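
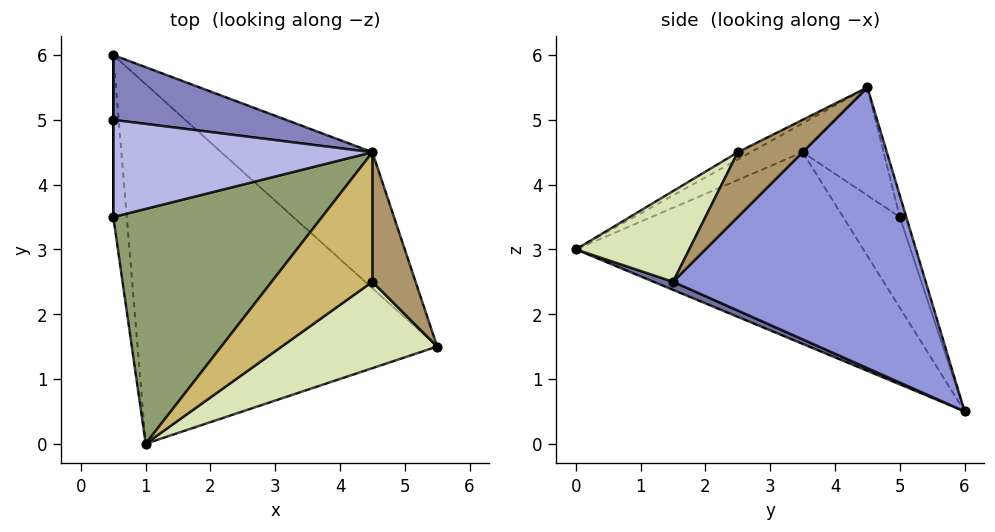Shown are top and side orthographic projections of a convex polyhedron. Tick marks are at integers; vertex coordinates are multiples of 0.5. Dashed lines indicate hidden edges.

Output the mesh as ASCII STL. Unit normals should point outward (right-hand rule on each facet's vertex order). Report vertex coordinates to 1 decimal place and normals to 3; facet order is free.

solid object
 facet normal 0.025 -0.383 -0.924
  outer loop
   vertex 0.5 6.0 0.5
   vertex 5.5 1.5 2.5
   vertex 1.0 0.0 3.0
  endloop
 endfacet
 facet normal -0.039 0.948 0.316
  outer loop
   vertex 4.5 4.5 5.5
   vertex 0.5 6.0 0.5
   vertex 0.5 5.0 3.5
  endloop
 endfacet
 facet normal 0.698 0.609 -0.376
  outer loop
   vertex 4.5 4.5 5.5
   vertex 5.5 1.5 2.5
   vertex 0.5 6.0 0.5
  endloop
 endfacet
 facet normal -0.328 0.524 0.786
  outer loop
   vertex 0.5 3.5 4.5
   vertex 4.5 4.5 5.5
   vertex 0.5 5.0 3.5
  endloop
 endfacet
 facet normal -0.125 -0.406 0.905
  outer loop
   vertex 0.5 3.5 4.5
   vertex 1.0 0.0 3.0
   vertex 4.5 4.5 5.5
  endloop
 endfacet
 facet normal -1.000 0.000 0.000
  outer loop
   vertex 0.5 3.5 4.5
   vertex 0.5 5.0 3.5
   vertex 0.5 6.0 0.5
  endloop
 endfacet
 facet normal -0.991 -0.112 -0.070
  outer loop
   vertex 0.5 3.5 4.5
   vertex 0.5 6.0 0.5
   vertex 1.0 0.0 3.0
  endloop
 endfacet
 facet normal 0.319 -0.774 0.547
  outer loop
   vertex 4.5 2.5 4.5
   vertex 1.0 0.0 3.0
   vertex 5.5 1.5 2.5
  endloop
 endfacet
 facet normal 0.802 -0.267 0.535
  outer loop
   vertex 4.5 2.5 4.5
   vertex 5.5 1.5 2.5
   vertex 4.5 4.5 5.5
  endloop
 endfacet
 facet normal -0.064 -0.446 0.893
  outer loop
   vertex 4.5 2.5 4.5
   vertex 4.5 4.5 5.5
   vertex 1.0 0.0 3.0
  endloop
 endfacet
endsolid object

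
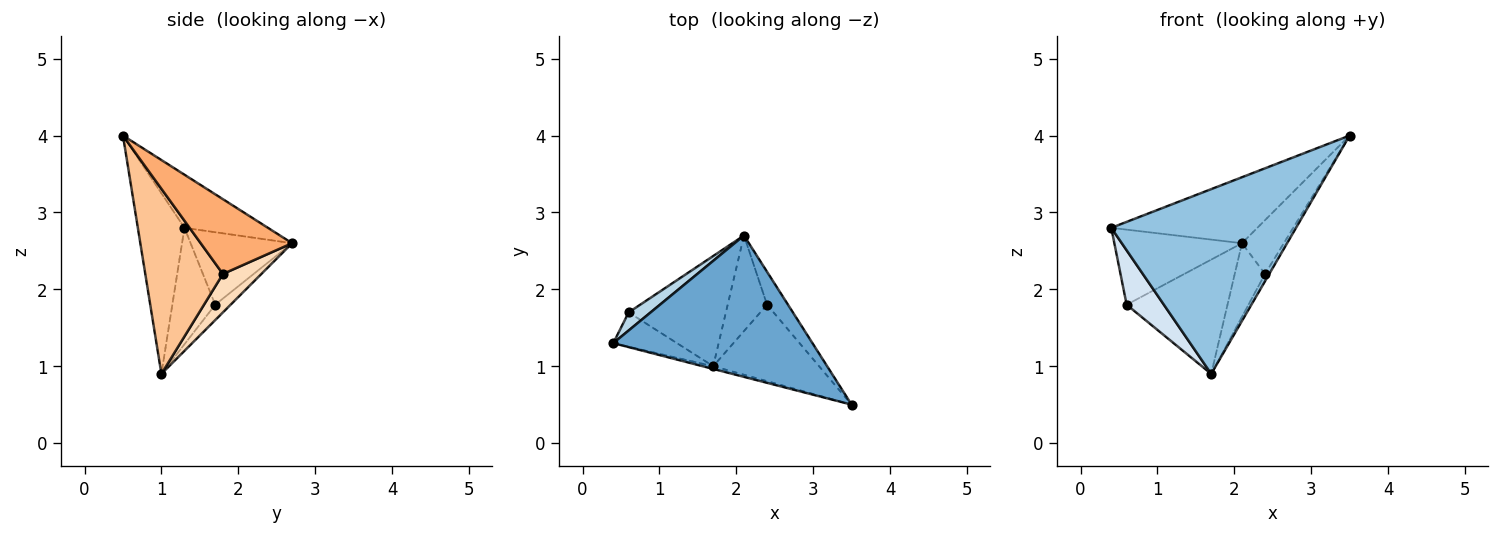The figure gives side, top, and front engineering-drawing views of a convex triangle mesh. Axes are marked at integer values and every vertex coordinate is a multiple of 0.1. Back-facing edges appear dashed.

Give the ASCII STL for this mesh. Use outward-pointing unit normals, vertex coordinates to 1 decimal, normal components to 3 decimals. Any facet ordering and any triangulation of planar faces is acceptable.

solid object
 facet normal -0.235 0.411 0.881
  outer loop
   vertex 2.1 2.7 2.6
   vertex 0.4 1.3 2.8
   vertex 3.5 0.5 4.0
  endloop
 endfacet
 facet normal -0.245 -0.970 -0.014
  outer loop
   vertex 1.7 1.0 0.9
   vertex 3.5 0.5 4.0
   vertex 0.4 1.3 2.8
  endloop
 endfacet
 facet normal -0.612 0.769 0.185
  outer loop
   vertex 0.6 1.7 1.8
   vertex 0.4 1.3 2.8
   vertex 2.1 2.7 2.6
  endloop
 endfacet
 facet normal -0.698 -0.606 -0.382
  outer loop
   vertex 0.6 1.7 1.8
   vertex 1.7 1.0 0.9
   vertex 0.4 1.3 2.8
  endloop
 endfacet
 facet normal -0.109 0.716 -0.690
  outer loop
   vertex 0.6 1.7 1.8
   vertex 2.1 2.7 2.6
   vertex 1.7 1.0 0.9
  endloop
 endfacet
 facet normal 0.881 0.403 -0.247
  outer loop
   vertex 2.4 1.8 2.2
   vertex 2.1 2.7 2.6
   vertex 3.5 0.5 4.0
  endloop
 endfacet
 facet normal 0.867 0.047 -0.496
  outer loop
   vertex 2.4 1.8 2.2
   vertex 3.5 0.5 4.0
   vertex 1.7 1.0 0.9
  endloop
 endfacet
 facet normal 0.612 0.482 -0.627
  outer loop
   vertex 2.4 1.8 2.2
   vertex 1.7 1.0 0.9
   vertex 2.1 2.7 2.6
  endloop
 endfacet
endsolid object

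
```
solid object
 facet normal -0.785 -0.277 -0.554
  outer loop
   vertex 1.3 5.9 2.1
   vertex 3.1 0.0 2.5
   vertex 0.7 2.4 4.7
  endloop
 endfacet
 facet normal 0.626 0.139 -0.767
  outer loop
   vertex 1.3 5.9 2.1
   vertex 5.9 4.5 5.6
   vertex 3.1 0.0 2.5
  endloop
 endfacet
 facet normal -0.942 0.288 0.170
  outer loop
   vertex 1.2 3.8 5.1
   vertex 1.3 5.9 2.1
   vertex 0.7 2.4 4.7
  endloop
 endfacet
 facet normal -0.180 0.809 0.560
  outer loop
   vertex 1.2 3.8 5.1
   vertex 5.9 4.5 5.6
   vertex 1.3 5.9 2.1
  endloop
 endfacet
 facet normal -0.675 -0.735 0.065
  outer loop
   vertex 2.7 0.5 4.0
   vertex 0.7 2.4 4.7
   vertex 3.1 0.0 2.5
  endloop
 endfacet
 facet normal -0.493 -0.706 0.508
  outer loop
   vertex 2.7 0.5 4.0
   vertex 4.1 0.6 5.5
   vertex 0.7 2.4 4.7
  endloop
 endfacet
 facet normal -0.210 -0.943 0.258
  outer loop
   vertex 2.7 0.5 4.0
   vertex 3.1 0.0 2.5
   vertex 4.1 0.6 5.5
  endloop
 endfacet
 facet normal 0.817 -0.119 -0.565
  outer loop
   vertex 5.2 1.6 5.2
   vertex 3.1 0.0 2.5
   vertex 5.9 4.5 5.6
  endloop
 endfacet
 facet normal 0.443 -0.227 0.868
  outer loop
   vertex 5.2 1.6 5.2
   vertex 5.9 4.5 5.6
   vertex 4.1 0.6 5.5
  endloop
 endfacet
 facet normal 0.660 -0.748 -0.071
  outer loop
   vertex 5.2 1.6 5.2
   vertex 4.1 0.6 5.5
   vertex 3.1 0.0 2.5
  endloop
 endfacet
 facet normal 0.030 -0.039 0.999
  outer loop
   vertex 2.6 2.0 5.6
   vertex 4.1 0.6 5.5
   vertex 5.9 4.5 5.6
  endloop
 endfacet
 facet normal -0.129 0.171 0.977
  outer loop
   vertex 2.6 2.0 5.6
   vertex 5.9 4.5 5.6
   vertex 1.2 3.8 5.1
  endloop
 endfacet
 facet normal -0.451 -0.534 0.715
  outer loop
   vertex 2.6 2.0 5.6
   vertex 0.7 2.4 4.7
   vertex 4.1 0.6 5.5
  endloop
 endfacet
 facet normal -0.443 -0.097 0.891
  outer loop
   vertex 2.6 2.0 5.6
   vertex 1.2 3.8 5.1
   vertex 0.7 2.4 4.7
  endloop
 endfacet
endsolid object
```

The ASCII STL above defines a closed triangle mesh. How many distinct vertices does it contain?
9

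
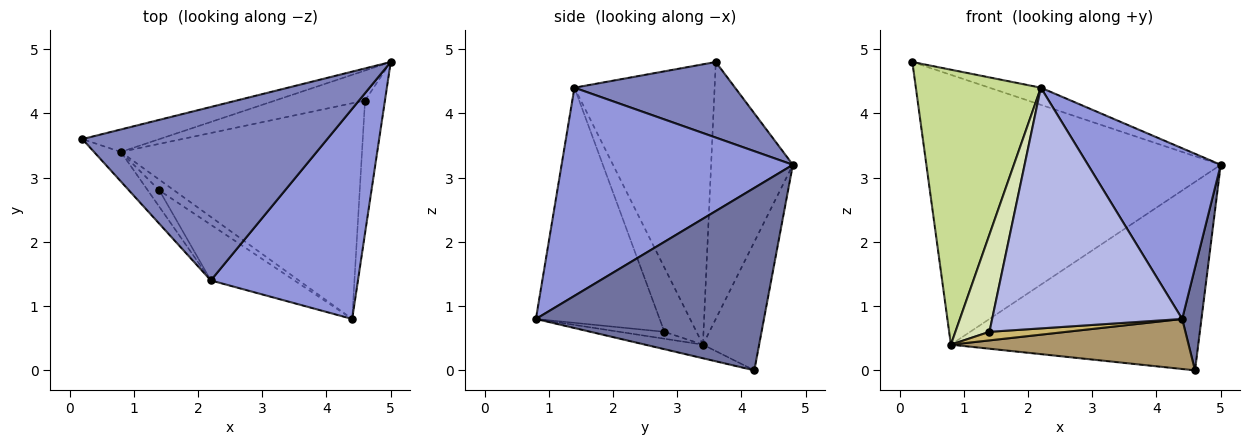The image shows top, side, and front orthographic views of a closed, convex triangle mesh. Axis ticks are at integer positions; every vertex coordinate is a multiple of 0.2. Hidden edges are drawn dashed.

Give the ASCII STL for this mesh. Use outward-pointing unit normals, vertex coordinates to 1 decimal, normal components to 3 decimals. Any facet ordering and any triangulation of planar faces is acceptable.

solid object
 facet normal 0.991 -0.084 -0.108
  outer loop
   vertex 4.6 4.2 0.0
   vertex 5.0 4.8 3.2
   vertex 4.4 0.8 0.8
  endloop
 endfacet
 facet normal 0.294 0.094 0.951
  outer loop
   vertex 2.2 1.4 4.4
   vertex 5.0 4.8 3.2
   vertex 0.2 3.6 4.8
  endloop
 endfacet
 facet normal 0.739 -0.424 0.523
  outer loop
   vertex 2.2 1.4 4.4
   vertex 4.4 0.8 0.8
   vertex 5.0 4.8 3.2
  endloop
 endfacet
 facet normal -0.536 -0.823 -0.190
  outer loop
   vertex 2.2 1.4 4.4
   vertex 1.4 2.8 0.6
   vertex 4.4 0.8 0.8
  endloop
 endfacet
 facet normal -0.267 0.960 -0.080
  outer loop
   vertex 0.8 3.4 0.4
   vertex 0.2 3.6 4.8
   vertex 5.0 4.8 3.2
  endloop
 endfacet
 facet normal -0.219 0.964 -0.153
  outer loop
   vertex 0.8 3.4 0.4
   vertex 5.0 4.8 3.2
   vertex 4.6 4.2 0.0
  endloop
 endfacet
 facet normal -0.744 -0.664 -0.071
  outer loop
   vertex 0.8 3.4 0.4
   vertex 2.2 1.4 4.4
   vertex 0.2 3.6 4.8
  endloop
 endfacet
 facet normal -0.681 -0.722 -0.123
  outer loop
   vertex 0.8 3.4 0.4
   vertex 1.4 2.8 0.6
   vertex 2.2 1.4 4.4
  endloop
 endfacet
 facet normal -0.055 -0.226 -0.973
  outer loop
   vertex 0.8 3.4 0.4
   vertex 4.6 4.2 0.0
   vertex 4.4 0.8 0.8
  endloop
 endfacet
 facet normal -0.342 -0.587 -0.734
  outer loop
   vertex 0.8 3.4 0.4
   vertex 4.4 0.8 0.8
   vertex 1.4 2.8 0.6
  endloop
 endfacet
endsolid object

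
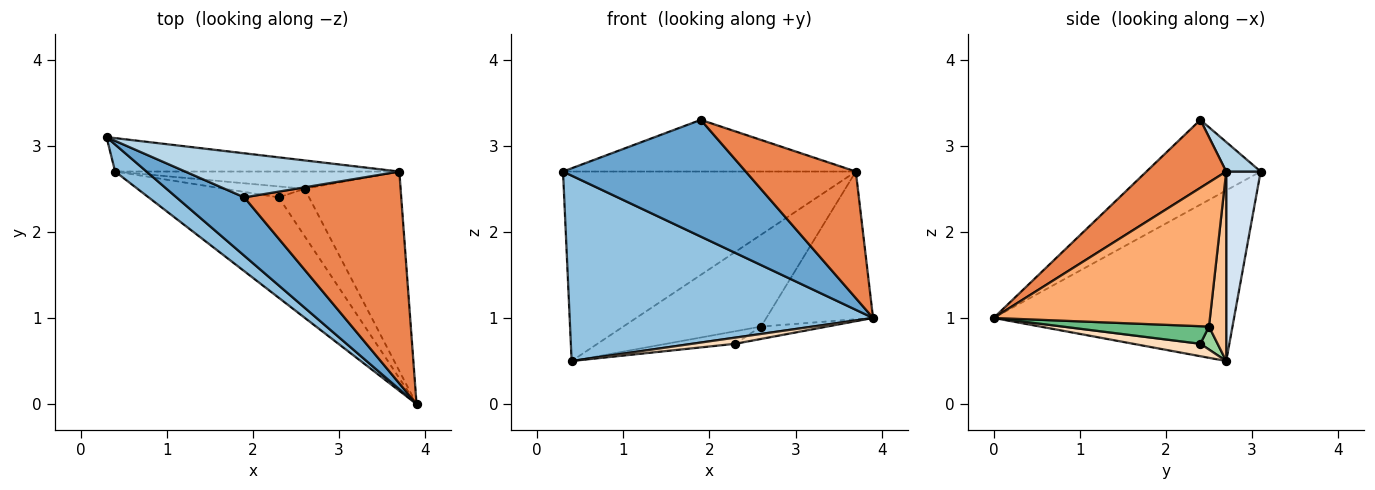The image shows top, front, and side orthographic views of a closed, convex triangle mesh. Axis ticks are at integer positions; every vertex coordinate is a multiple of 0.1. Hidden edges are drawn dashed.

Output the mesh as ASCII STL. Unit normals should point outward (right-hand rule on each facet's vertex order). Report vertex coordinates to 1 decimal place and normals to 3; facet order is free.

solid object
 facet normal -0.488 -0.781 0.390
  outer loop
   vertex 1.9 2.4 3.3
   vertex 0.3 3.1 2.7
   vertex 3.9 0.0 1.0
  endloop
 endfacet
 facet normal -0.617 -0.779 0.114
  outer loop
   vertex 0.4 2.7 0.5
   vertex 3.9 0.0 1.0
   vertex 0.3 3.1 2.7
  endloop
 endfacet
 facet normal 0.089 0.758 0.646
  outer loop
   vertex 3.7 2.7 2.7
   vertex 0.3 3.1 2.7
   vertex 1.9 2.4 3.3
  endloop
 endfacet
 facet normal 0.115 0.978 -0.173
  outer loop
   vertex 3.7 2.7 2.7
   vertex 0.4 2.7 0.5
   vertex 0.3 3.1 2.7
  endloop
 endfacet
 facet normal 0.348 -0.481 0.805
  outer loop
   vertex 3.7 2.7 2.7
   vertex 1.9 2.4 3.3
   vertex 3.9 0.0 1.0
  endloop
 endfacet
 facet normal 0.770 0.380 -0.513
  outer loop
   vertex 2.6 2.5 0.9
   vertex 3.7 2.7 2.7
   vertex 3.9 0.0 1.0
  endloop
 endfacet
 facet normal 0.122 0.976 -0.183
  outer loop
   vertex 2.6 2.5 0.9
   vertex 0.4 2.7 0.5
   vertex 3.7 2.7 2.7
  endloop
 endfacet
 facet normal 0.095 -0.061 -0.994
  outer loop
   vertex 2.3 2.4 0.7
   vertex 3.9 0.0 1.0
   vertex 0.4 2.7 0.5
  endloop
 endfacet
 facet normal 0.489 0.221 -0.844
  outer loop
   vertex 2.3 2.4 0.7
   vertex 2.6 2.5 0.9
   vertex 3.9 0.0 1.0
  endloop
 endfacet
 facet normal 0.185 0.740 -0.647
  outer loop
   vertex 2.3 2.4 0.7
   vertex 0.4 2.7 0.5
   vertex 2.6 2.5 0.9
  endloop
 endfacet
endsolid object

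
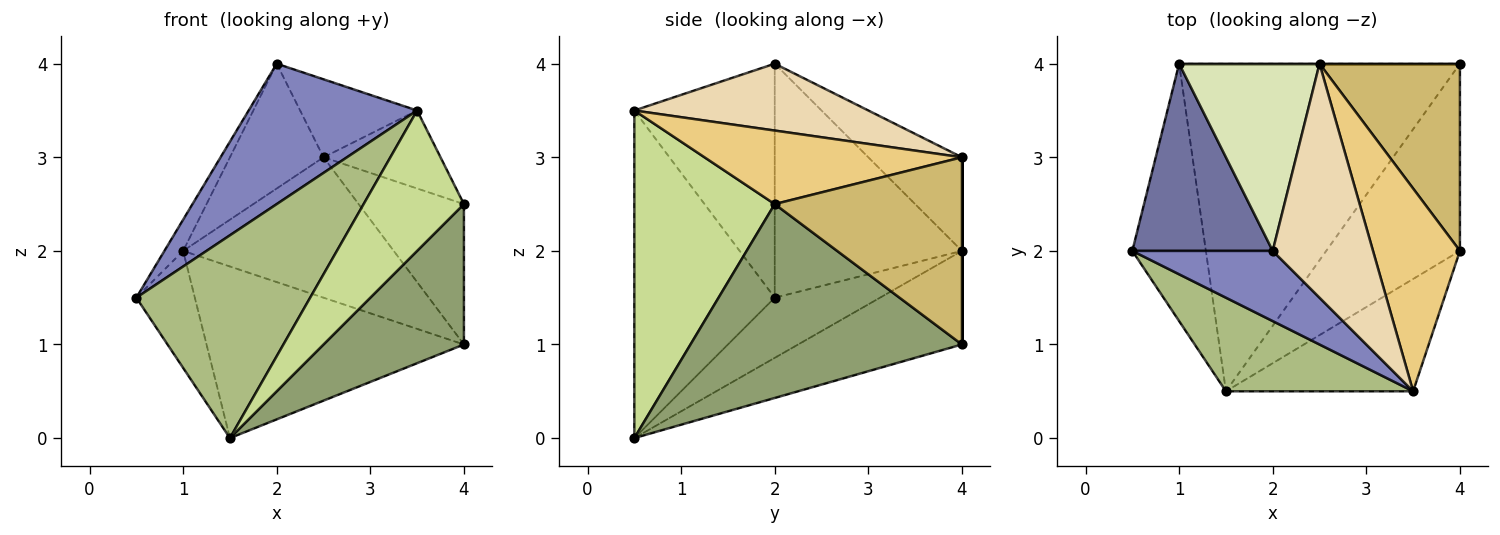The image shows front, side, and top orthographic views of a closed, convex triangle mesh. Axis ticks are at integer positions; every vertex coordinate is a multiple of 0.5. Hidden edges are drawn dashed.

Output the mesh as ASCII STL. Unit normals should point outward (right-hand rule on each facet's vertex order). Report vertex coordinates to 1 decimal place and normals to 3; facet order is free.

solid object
 facet normal -0.854 0.085 0.513
  outer loop
   vertex 2.0 2.0 4.0
   vertex 1.0 4.0 2.0
   vertex 0.5 2.0 1.5
  endloop
 endfacet
 facet normal -0.598 -0.717 0.359
  outer loop
   vertex 3.5 0.5 3.5
   vertex 2.0 2.0 4.0
   vertex 0.5 2.0 1.5
  endloop
 endfacet
 facet normal -0.597 0.332 -0.730
  outer loop
   vertex 1.5 0.5 0.0
   vertex 0.5 2.0 1.5
   vertex 1.0 4.0 2.0
  endloop
 endfacet
 facet normal -0.283 0.445 -0.850
  outer loop
   vertex 1.5 0.5 0.0
   vertex 1.0 4.0 2.0
   vertex 4.0 4.0 1.0
  endloop
 endfacet
 facet normal 0.757 -0.392 -0.522
  outer loop
   vertex 1.5 0.5 0.0
   vertex 4.0 4.0 1.0
   vertex 4.0 2.0 2.5
  endloop
 endfacet
 facet normal -0.591 -0.732 0.338
  outer loop
   vertex 1.5 0.5 0.0
   vertex 3.5 0.5 3.5
   vertex 0.5 2.0 1.5
  endloop
 endfacet
 facet normal 0.738 -0.527 -0.422
  outer loop
   vertex 1.5 0.5 0.0
   vertex 4.0 2.0 2.5
   vertex 3.5 0.5 3.5
  endloop
 endfacet
 facet normal -0.485 0.485 0.728
  outer loop
   vertex 2.5 4.0 3.0
   vertex 1.0 4.0 2.0
   vertex 2.0 2.0 4.0
  endloop
 endfacet
 facet normal 0.000 1.000 0.000
  outer loop
   vertex 2.5 4.0 3.0
   vertex 4.0 4.0 1.0
   vertex 1.0 4.0 2.0
  endloop
 endfacet
 facet normal 0.730 0.410 0.547
  outer loop
   vertex 2.5 4.0 3.0
   vertex 4.0 2.0 2.5
   vertex 4.0 4.0 1.0
  endloop
 endfacet
 facet normal 0.620 0.282 0.732
  outer loop
   vertex 2.5 4.0 3.0
   vertex 3.5 0.5 3.5
   vertex 4.0 2.0 2.5
  endloop
 endfacet
 facet normal 0.535 0.267 0.802
  outer loop
   vertex 2.5 4.0 3.0
   vertex 2.0 2.0 4.0
   vertex 3.5 0.5 3.5
  endloop
 endfacet
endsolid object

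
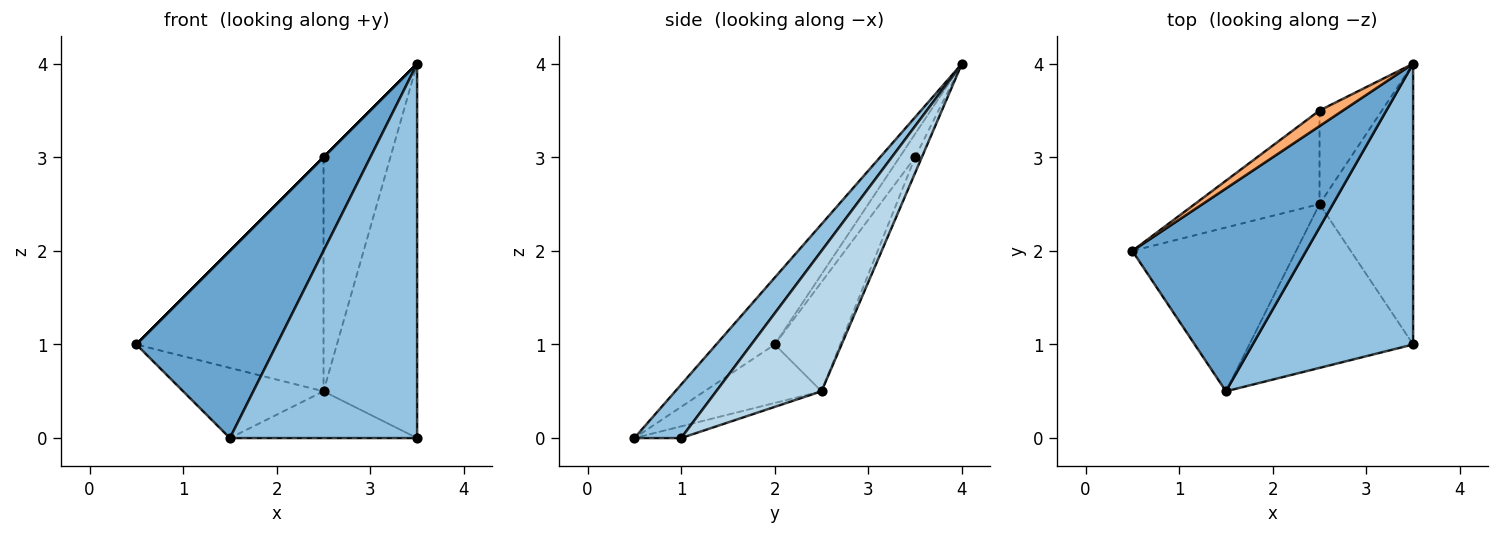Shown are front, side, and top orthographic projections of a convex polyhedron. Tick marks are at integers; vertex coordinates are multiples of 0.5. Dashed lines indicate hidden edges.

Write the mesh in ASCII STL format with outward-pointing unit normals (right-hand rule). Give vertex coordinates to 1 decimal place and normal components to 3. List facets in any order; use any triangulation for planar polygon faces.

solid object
 facet normal -0.272 -0.653 0.707
  outer loop
   vertex 1.5 0.5 0.0
   vertex 3.5 4.0 4.0
   vertex 0.5 2.0 1.0
  endloop
 endfacet
 facet normal 0.196 -0.784 0.588
  outer loop
   vertex 3.5 1.0 0.0
   vertex 3.5 4.0 4.0
   vertex 1.5 0.5 0.0
  endloop
 endfacet
 facet normal 0.669 0.595 -0.446
  outer loop
   vertex 2.5 2.5 0.5
   vertex 3.5 4.0 4.0
   vertex 3.5 1.0 0.0
  endloop
 endfacet
 facet normal -0.312 0.374 -0.873
  outer loop
   vertex 2.5 2.5 0.5
   vertex 1.5 0.5 0.0
   vertex 0.5 2.0 1.0
  endloop
 endfacet
 facet normal -0.069 0.274 -0.959
  outer loop
   vertex 2.5 2.5 0.5
   vertex 3.5 1.0 0.0
   vertex 1.5 0.5 0.0
  endloop
 endfacet
 facet normal -0.707 0.000 0.707
  outer loop
   vertex 2.5 3.5 3.0
   vertex 0.5 2.0 1.0
   vertex 3.5 4.0 4.0
  endloop
 endfacet
 facet normal -0.309 0.883 -0.353
  outer loop
   vertex 2.5 3.5 3.0
   vertex 2.5 2.5 0.5
   vertex 0.5 2.0 1.0
  endloop
 endfacet
 facet normal -0.092 0.925 -0.370
  outer loop
   vertex 2.5 3.5 3.0
   vertex 3.5 4.0 4.0
   vertex 2.5 2.5 0.5
  endloop
 endfacet
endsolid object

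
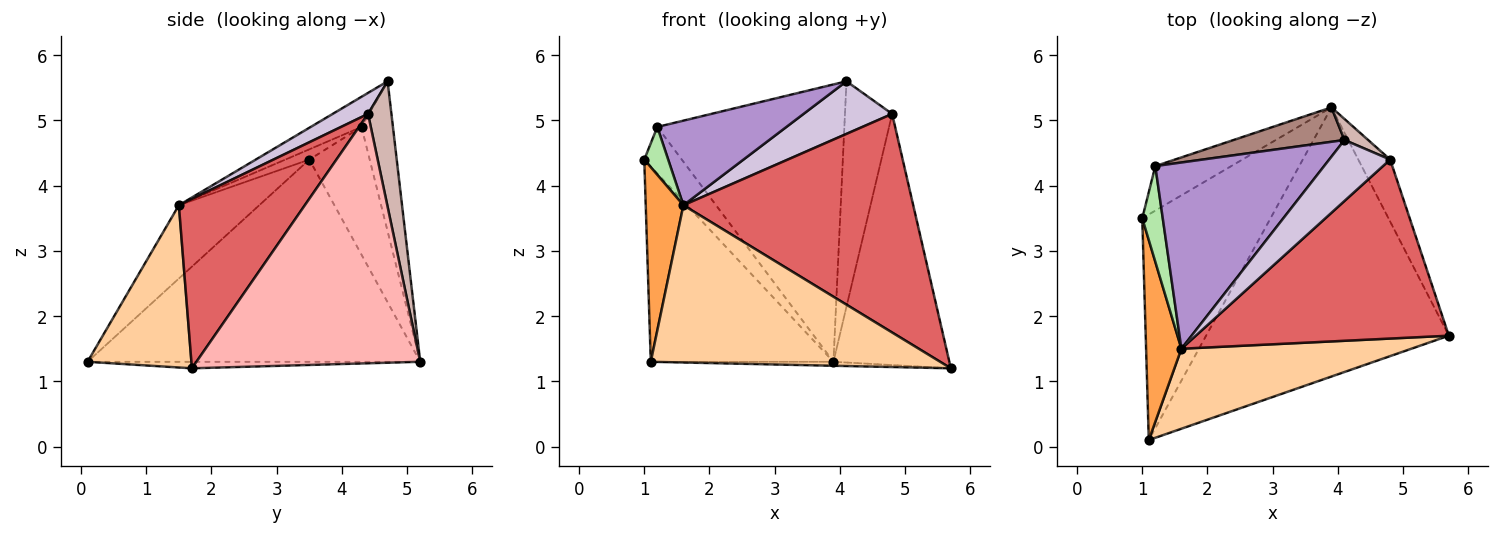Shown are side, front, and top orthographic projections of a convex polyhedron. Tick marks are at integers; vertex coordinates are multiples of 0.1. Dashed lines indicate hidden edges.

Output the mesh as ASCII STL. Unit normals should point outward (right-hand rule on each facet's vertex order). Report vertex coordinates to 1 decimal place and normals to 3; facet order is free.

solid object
 facet normal -0.766 0.421 -0.486
  outer loop
   vertex 3.9 5.2 1.3
   vertex 1.1 0.1 1.3
   vertex 1.0 3.5 4.4
  endloop
 endfacet
 facet normal -0.027 0.015 -1.000
  outer loop
   vertex 3.9 5.2 1.3
   vertex 5.7 1.7 1.2
   vertex 1.1 0.1 1.3
  endloop
 endfacet
 facet normal -0.830 -0.389 0.400
  outer loop
   vertex 1.6 1.5 3.7
   vertex 1.0 3.5 4.4
   vertex 1.1 0.1 1.3
  endloop
 endfacet
 facet normal 0.305 -0.849 0.432
  outer loop
   vertex 1.6 1.5 3.7
   vertex 1.1 0.1 1.3
   vertex 5.7 1.7 1.2
  endloop
 endfacet
 facet normal -0.758 0.471 -0.451
  outer loop
   vertex 1.2 4.3 4.9
   vertex 3.9 5.2 1.3
   vertex 1.0 3.5 4.4
  endloop
 endfacet
 facet normal -0.408 -0.408 0.816
  outer loop
   vertex 1.2 4.3 4.9
   vertex 1.0 3.5 4.4
   vertex 1.6 1.5 3.7
  endloop
 endfacet
 facet normal 0.390 -0.712 0.583
  outer loop
   vertex 4.8 4.4 5.1
   vertex 1.6 1.5 3.7
   vertex 5.7 1.7 1.2
  endloop
 endfacet
 facet normal 0.882 0.457 -0.113
  outer loop
   vertex 4.8 4.4 5.1
   vertex 5.7 1.7 1.2
   vertex 3.9 5.2 1.3
  endloop
 endfacet
 facet normal -0.161 -0.408 0.899
  outer loop
   vertex 4.1 4.7 5.6
   vertex 1.2 4.3 4.9
   vertex 1.6 1.5 3.7
  endloop
 endfacet
 facet normal 0.252 -0.632 0.733
  outer loop
   vertex 4.1 4.7 5.6
   vertex 1.6 1.5 3.7
   vertex 4.8 4.4 5.1
  endloop
 endfacet
 facet normal -0.164 0.979 0.121
  outer loop
   vertex 4.1 4.7 5.6
   vertex 3.9 5.2 1.3
   vertex 1.2 4.3 4.9
  endloop
 endfacet
 facet normal 0.442 0.893 0.083
  outer loop
   vertex 4.1 4.7 5.6
   vertex 4.8 4.4 5.1
   vertex 3.9 5.2 1.3
  endloop
 endfacet
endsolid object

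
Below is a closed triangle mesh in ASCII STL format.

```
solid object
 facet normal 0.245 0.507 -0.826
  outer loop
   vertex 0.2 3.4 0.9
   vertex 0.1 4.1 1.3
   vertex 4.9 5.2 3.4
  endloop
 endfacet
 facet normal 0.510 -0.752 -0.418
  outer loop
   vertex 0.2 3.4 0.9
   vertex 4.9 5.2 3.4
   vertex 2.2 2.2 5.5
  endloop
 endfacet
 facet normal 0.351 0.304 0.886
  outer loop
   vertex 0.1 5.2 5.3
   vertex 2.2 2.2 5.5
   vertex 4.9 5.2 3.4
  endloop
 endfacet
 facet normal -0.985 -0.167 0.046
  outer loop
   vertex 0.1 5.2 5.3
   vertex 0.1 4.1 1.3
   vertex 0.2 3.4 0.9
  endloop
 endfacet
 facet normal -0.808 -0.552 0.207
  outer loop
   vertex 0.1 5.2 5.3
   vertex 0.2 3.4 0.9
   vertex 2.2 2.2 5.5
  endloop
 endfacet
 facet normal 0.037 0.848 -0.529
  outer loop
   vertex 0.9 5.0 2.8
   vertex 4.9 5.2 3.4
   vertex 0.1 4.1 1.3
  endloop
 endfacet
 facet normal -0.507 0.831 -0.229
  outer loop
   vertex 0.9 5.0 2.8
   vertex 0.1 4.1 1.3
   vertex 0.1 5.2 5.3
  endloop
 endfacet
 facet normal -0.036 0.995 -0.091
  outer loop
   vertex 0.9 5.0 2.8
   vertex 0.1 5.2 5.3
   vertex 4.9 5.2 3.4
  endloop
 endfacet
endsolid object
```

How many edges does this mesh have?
12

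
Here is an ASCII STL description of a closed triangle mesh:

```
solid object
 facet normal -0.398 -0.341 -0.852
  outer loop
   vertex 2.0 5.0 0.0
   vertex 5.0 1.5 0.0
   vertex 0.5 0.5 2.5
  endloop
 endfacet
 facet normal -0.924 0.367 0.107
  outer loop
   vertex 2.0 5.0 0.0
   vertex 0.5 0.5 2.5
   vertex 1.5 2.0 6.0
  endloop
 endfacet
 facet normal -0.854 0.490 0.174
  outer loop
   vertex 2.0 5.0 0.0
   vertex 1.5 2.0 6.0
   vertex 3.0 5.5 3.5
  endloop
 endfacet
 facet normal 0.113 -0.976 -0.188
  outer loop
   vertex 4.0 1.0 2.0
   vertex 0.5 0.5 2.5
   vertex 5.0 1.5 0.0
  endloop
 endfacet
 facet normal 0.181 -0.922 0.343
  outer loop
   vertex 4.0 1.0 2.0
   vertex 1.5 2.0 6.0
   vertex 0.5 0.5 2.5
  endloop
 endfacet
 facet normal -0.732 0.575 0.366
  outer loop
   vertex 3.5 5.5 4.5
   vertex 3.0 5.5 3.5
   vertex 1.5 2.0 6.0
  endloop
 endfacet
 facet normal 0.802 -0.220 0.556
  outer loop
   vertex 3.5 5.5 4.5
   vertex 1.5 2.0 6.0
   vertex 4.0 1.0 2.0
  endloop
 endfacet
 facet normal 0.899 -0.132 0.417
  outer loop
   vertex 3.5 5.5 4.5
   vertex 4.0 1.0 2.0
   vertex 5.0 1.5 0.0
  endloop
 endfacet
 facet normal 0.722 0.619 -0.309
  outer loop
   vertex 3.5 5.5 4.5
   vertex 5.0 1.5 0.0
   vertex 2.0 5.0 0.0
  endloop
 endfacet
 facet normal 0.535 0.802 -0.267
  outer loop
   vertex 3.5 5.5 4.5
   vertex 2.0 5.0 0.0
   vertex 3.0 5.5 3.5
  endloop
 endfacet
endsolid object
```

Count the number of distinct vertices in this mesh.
7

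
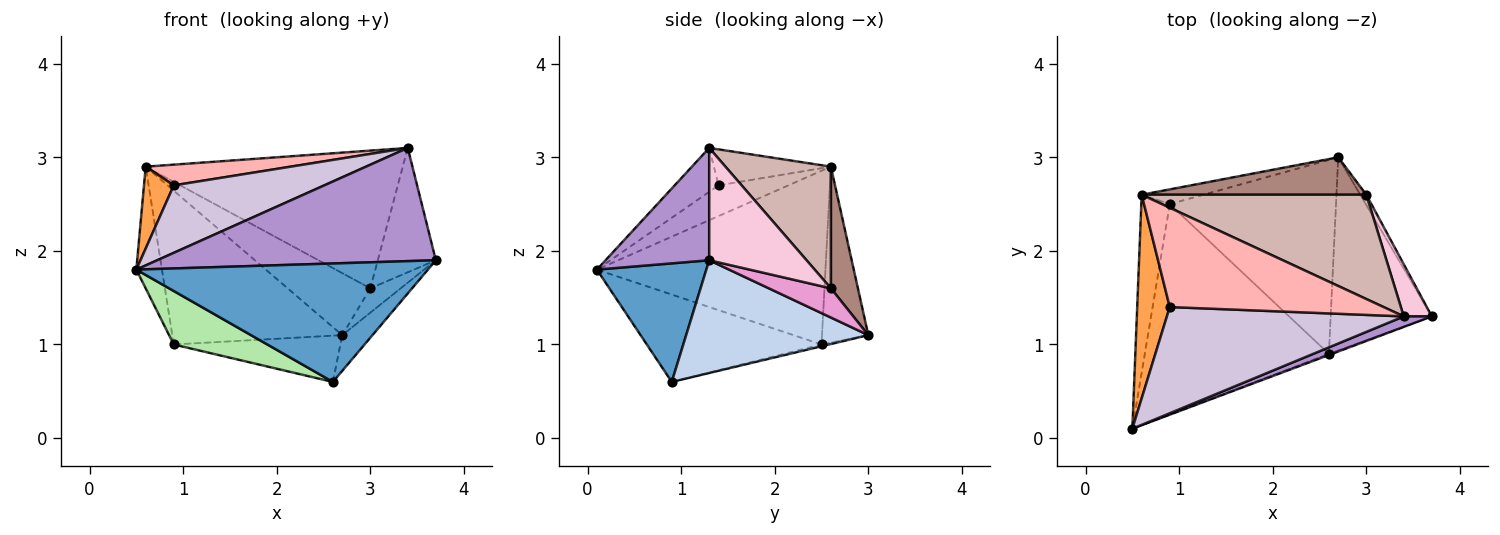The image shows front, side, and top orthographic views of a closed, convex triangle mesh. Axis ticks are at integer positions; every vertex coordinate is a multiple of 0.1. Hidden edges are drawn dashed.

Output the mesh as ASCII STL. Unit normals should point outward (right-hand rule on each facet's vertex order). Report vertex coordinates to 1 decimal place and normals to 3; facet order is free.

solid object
 facet normal 0.351 -0.936 -0.009
  outer loop
   vertex 2.6 0.9 0.6
   vertex 3.7 1.3 1.9
   vertex 0.5 0.1 1.8
  endloop
 endfacet
 facet normal 0.739 0.123 -0.663
  outer loop
   vertex 2.6 0.9 0.6
   vertex 2.7 3.0 1.1
   vertex 3.7 1.3 1.9
  endloop
 endfacet
 facet normal -0.658 -0.281 0.698
  outer loop
   vertex 0.9 1.4 2.7
   vertex 0.6 2.6 2.9
   vertex 0.5 0.1 1.8
  endloop
 endfacet
 facet normal -0.981 0.110 -0.161
  outer loop
   vertex 0.9 2.5 1.0
   vertex 0.5 0.1 1.8
   vertex 0.6 2.6 2.9
  endloop
 endfacet
 facet normal -0.262 0.961 -0.092
  outer loop
   vertex 0.9 2.5 1.0
   vertex 0.6 2.6 2.9
   vertex 2.7 3.0 1.1
  endloop
 endfacet
 facet normal -0.418 -0.224 -0.880
  outer loop
   vertex 0.9 2.5 1.0
   vertex 2.6 0.9 0.6
   vertex 0.5 0.1 1.8
  endloop
 endfacet
 facet normal -0.010 0.232 -0.973
  outer loop
   vertex 0.9 2.5 1.0
   vertex 2.7 3.0 1.1
   vertex 2.6 0.9 0.6
  endloop
 endfacet
 facet normal -0.163 -0.202 0.966
  outer loop
   vertex 3.4 1.3 3.1
   vertex 0.6 2.6 2.9
   vertex 0.9 1.4 2.7
  endloop
 endfacet
 facet normal 0.347 -0.934 0.087
  outer loop
   vertex 3.4 1.3 3.1
   vertex 0.5 0.1 1.8
   vertex 3.7 1.3 1.9
  endloop
 endfacet
 facet normal -0.155 -0.530 0.834
  outer loop
   vertex 3.4 1.3 3.1
   vertex 0.9 1.4 2.7
   vertex 0.5 0.1 1.8
  endloop
 endfacet
 facet normal 0.270 0.824 0.498
  outer loop
   vertex 3.0 2.6 1.6
   vertex 2.7 3.0 1.1
   vertex 0.6 2.6 2.9
  endloop
 endfacet
 facet normal 0.311 0.758 0.574
  outer loop
   vertex 3.0 2.6 1.6
   vertex 0.6 2.6 2.9
   vertex 3.4 1.3 3.1
  endloop
 endfacet
 facet normal 0.883 0.433 -0.183
  outer loop
   vertex 3.0 2.6 1.6
   vertex 3.7 1.3 1.9
   vertex 2.7 3.0 1.1
  endloop
 endfacet
 facet normal 0.840 0.501 0.210
  outer loop
   vertex 3.0 2.6 1.6
   vertex 3.4 1.3 3.1
   vertex 3.7 1.3 1.9
  endloop
 endfacet
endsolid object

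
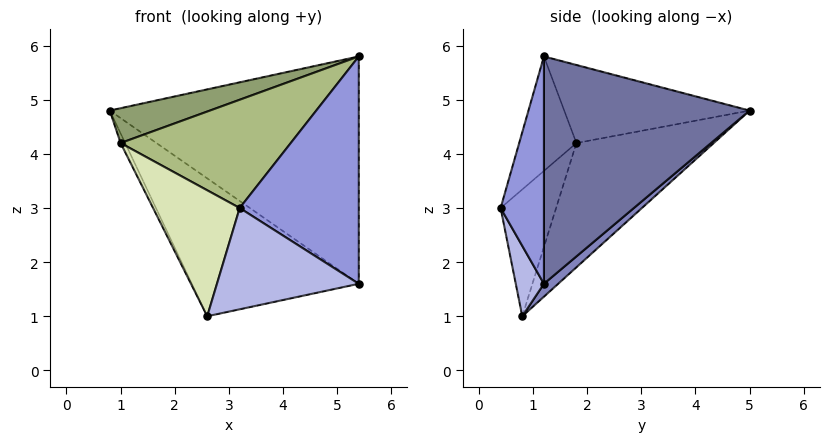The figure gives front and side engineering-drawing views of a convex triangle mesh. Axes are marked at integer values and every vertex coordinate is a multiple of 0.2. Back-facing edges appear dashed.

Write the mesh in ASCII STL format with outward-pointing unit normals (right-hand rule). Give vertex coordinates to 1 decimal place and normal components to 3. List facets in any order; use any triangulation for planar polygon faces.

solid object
 facet normal 0.637 0.771 0.000
  outer loop
   vertex 5.4 1.2 1.6
   vertex 0.8 5.0 4.8
   vertex 5.4 1.2 5.8
  endloop
 endfacet
 facet normal 0.058 0.683 -0.728
  outer loop
   vertex 5.4 1.2 1.6
   vertex 2.6 0.8 1.0
   vertex 0.8 5.0 4.8
  endloop
 endfacet
 facet normal 0.342 -0.940 0.000
  outer loop
   vertex 5.4 1.2 1.6
   vertex 5.4 1.2 5.8
   vertex 3.2 0.4 3.0
  endloop
 endfacet
 facet normal 0.189 -0.951 -0.247
  outer loop
   vertex 5.4 1.2 1.6
   vertex 3.2 0.4 3.0
   vertex 2.6 0.8 1.0
  endloop
 endfacet
 facet normal -0.358 -0.194 0.913
  outer loop
   vertex 1.0 1.8 4.2
   vertex 5.4 1.2 5.8
   vertex 0.8 5.0 4.8
  endloop
 endfacet
 facet normal -0.283 -0.840 0.462
  outer loop
   vertex 1.0 1.8 4.2
   vertex 3.2 0.4 3.0
   vertex 5.4 1.2 5.8
  endloop
 endfacet
 facet normal -0.890 0.030 -0.454
  outer loop
   vertex 1.0 1.8 4.2
   vertex 0.8 5.0 4.8
   vertex 2.6 0.8 1.0
  endloop
 endfacet
 facet normal -0.539 -0.842 -0.007
  outer loop
   vertex 1.0 1.8 4.2
   vertex 2.6 0.8 1.0
   vertex 3.2 0.4 3.0
  endloop
 endfacet
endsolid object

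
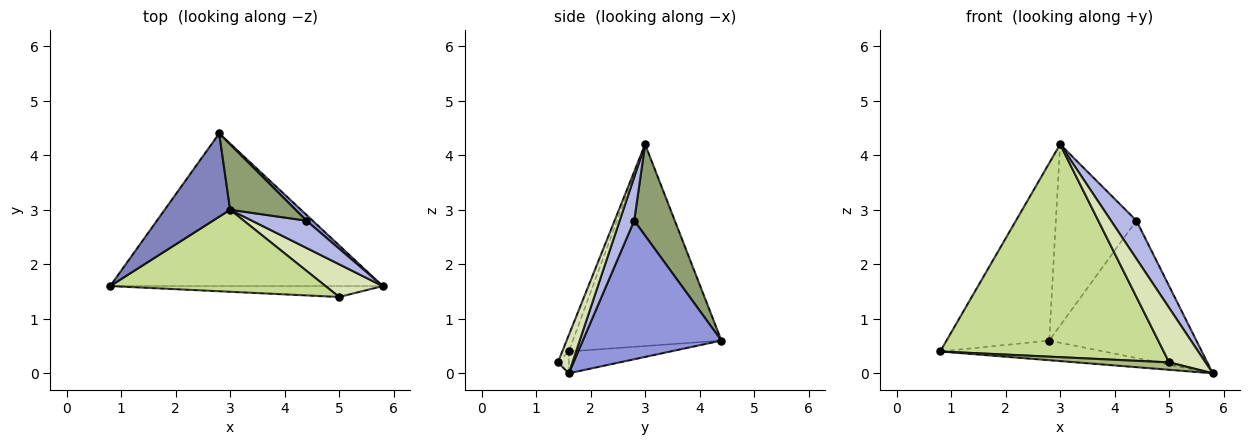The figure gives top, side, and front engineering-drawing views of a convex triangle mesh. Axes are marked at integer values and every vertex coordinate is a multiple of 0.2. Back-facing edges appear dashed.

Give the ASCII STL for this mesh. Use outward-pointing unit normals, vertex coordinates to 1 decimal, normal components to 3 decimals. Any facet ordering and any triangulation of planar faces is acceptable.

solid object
 facet normal -0.079 0.127 -0.989
  outer loop
   vertex 2.8 4.4 0.6
   vertex 5.8 1.6 0.0
   vertex 0.8 1.6 0.4
  endloop
 endfacet
 facet normal -0.795 0.549 0.258
  outer loop
   vertex 3.0 3.0 4.2
   vertex 2.8 4.4 0.6
   vertex 0.8 1.6 0.4
  endloop
 endfacet
 facet normal 0.685 0.728 0.031
  outer loop
   vertex 4.4 2.8 2.8
   vertex 5.8 1.6 0.0
   vertex 2.8 4.4 0.6
  endloop
 endfacet
 facet normal 0.422 -0.738 0.527
  outer loop
   vertex 4.4 2.8 2.8
   vertex 3.0 3.0 4.2
   vertex 5.8 1.6 0.0
  endloop
 endfacet
 facet normal 0.428 0.850 0.307
  outer loop
   vertex 4.4 2.8 2.8
   vertex 2.8 4.4 0.6
   vertex 3.0 3.0 4.2
  endloop
 endfacet
 facet normal -0.066 -0.561 -0.825
  outer loop
   vertex 5.0 1.4 0.2
   vertex 0.8 1.6 0.4
   vertex 5.8 1.6 0.0
  endloop
 endfacet
 facet normal -0.027 -0.933 0.359
  outer loop
   vertex 5.0 1.4 0.2
   vertex 3.0 3.0 4.2
   vertex 0.8 1.6 0.4
  endloop
 endfacet
 facet normal 0.324 -0.811 0.487
  outer loop
   vertex 5.0 1.4 0.2
   vertex 5.8 1.6 0.0
   vertex 3.0 3.0 4.2
  endloop
 endfacet
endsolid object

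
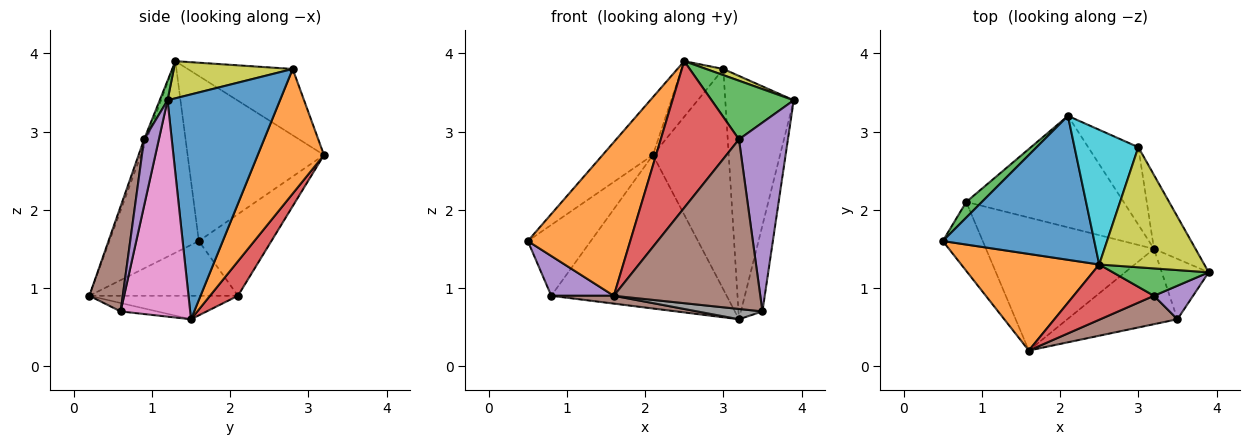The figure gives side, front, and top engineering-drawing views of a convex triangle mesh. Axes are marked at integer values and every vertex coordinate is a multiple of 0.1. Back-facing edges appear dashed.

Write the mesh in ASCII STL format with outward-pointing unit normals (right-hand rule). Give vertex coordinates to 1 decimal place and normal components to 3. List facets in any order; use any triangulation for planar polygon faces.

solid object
 facet normal -0.711 0.262 0.652
  outer loop
   vertex 2.5 1.3 3.9
   vertex 2.1 3.2 2.7
   vertex 0.5 1.6 1.6
  endloop
 endfacet
 facet normal -0.594 -0.681 0.428
  outer loop
   vertex 2.5 1.3 3.9
   vertex 0.5 1.6 1.6
   vertex 1.6 0.2 0.9
  endloop
 endfacet
 facet normal -0.747 0.649 0.143
  outer loop
   vertex 0.8 2.1 0.9
   vertex 0.5 1.6 1.6
   vertex 2.1 3.2 2.7
  endloop
 endfacet
 facet normal 0.128 0.803 -0.583
  outer loop
   vertex 0.8 2.1 0.9
   vertex 2.1 3.2 2.7
   vertex 3.2 1.5 0.6
  endloop
 endfacet
 facet normal -0.765 -0.322 -0.558
  outer loop
   vertex 0.8 2.1 0.9
   vertex 1.6 0.2 0.9
   vertex 0.5 1.6 1.6
  endloop
 endfacet
 facet normal -0.138 -0.058 -0.989
  outer loop
   vertex 0.8 2.1 0.9
   vertex 3.2 1.5 0.6
   vertex 1.6 0.2 0.9
  endloop
 endfacet
 facet normal 0.935 0.289 -0.203
  outer loop
   vertex 3.5 0.6 0.7
   vertex 3.2 1.5 0.6
   vertex 3.9 1.2 3.4
  endloop
 endfacet
 facet normal -0.076 -0.135 -0.988
  outer loop
   vertex 3.5 0.6 0.7
   vertex 1.6 0.2 0.9
   vertex 3.2 1.5 0.6
  endloop
 endfacet
 facet normal 0.333 -0.048 0.942
  outer loop
   vertex 3.0 2.8 3.8
   vertex 2.5 1.3 3.9
   vertex 3.9 1.2 3.4
  endloop
 endfacet
 facet normal -0.693 0.275 0.667
  outer loop
   vertex 3.0 2.8 3.8
   vertex 2.1 3.2 2.7
   vertex 2.5 1.3 3.9
  endloop
 endfacet
 facet normal 0.844 0.514 -0.156
  outer loop
   vertex 3.0 2.8 3.8
   vertex 3.9 1.2 3.4
   vertex 3.2 1.5 0.6
  endloop
 endfacet
 facet normal 0.636 0.728 -0.256
  outer loop
   vertex 3.0 2.8 3.8
   vertex 3.2 1.5 0.6
   vertex 2.1 3.2 2.7
  endloop
 endfacet
 facet normal 0.086 -0.903 0.421
  outer loop
   vertex 3.2 0.9 2.9
   vertex 3.9 1.2 3.4
   vertex 2.5 1.3 3.9
  endloop
 endfacet
 facet normal -0.031 -0.935 0.352
  outer loop
   vertex 3.2 0.9 2.9
   vertex 2.5 1.3 3.9
   vertex 1.6 0.2 0.9
  endloop
 endfacet
 facet normal 0.285 -0.944 0.168
  outer loop
   vertex 3.2 0.9 2.9
   vertex 3.5 0.6 0.7
   vertex 3.9 1.2 3.4
  endloop
 endfacet
 facet normal 0.220 -0.962 0.161
  outer loop
   vertex 3.2 0.9 2.9
   vertex 1.6 0.2 0.9
   vertex 3.5 0.6 0.7
  endloop
 endfacet
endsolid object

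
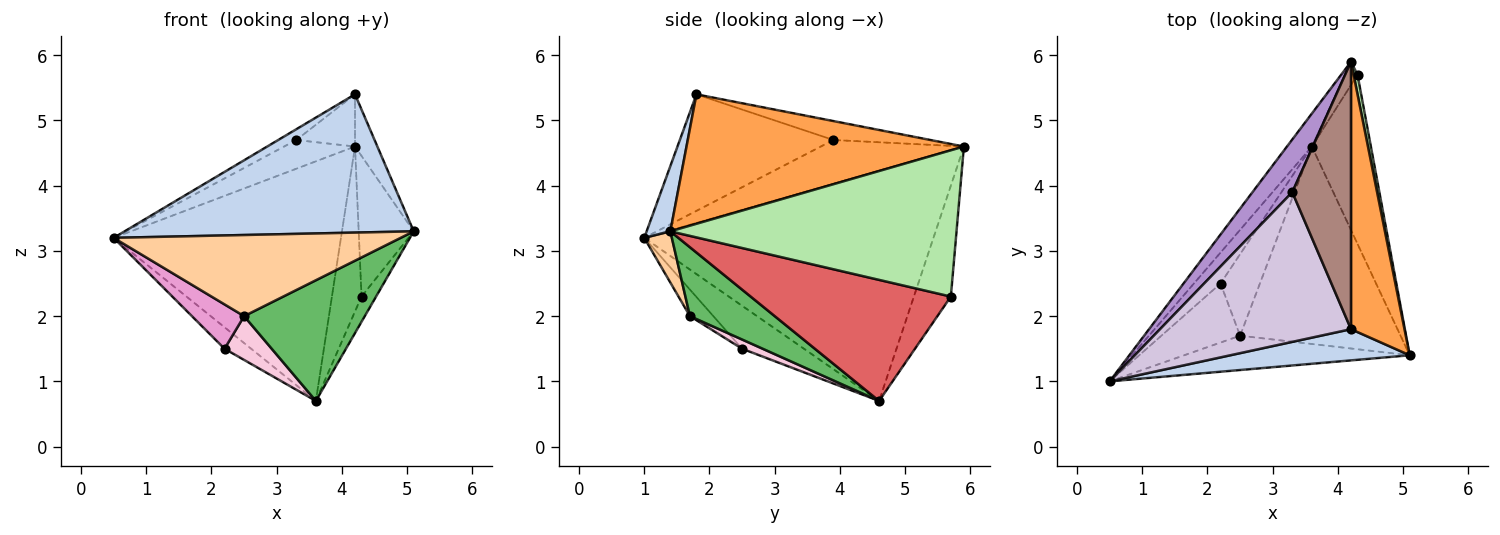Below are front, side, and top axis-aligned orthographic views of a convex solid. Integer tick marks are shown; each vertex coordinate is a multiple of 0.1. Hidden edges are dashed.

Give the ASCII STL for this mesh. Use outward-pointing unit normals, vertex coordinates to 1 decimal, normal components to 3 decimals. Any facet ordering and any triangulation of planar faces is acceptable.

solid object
 facet normal -0.783 0.616 -0.085
  outer loop
   vertex 3.6 4.6 0.7
   vertex 0.5 1.0 3.2
   vertex 4.2 5.9 4.6
  endloop
 endfacet
 facet normal 0.080 -0.972 0.219
  outer loop
   vertex 4.2 1.8 5.4
   vertex 0.5 1.0 3.2
   vertex 5.1 1.4 3.3
  endloop
 endfacet
 facet normal 0.922 0.074 0.381
  outer loop
   vertex 4.2 1.8 5.4
   vertex 5.1 1.4 3.3
   vertex 4.2 5.9 4.6
  endloop
 endfacet
 facet normal 0.088 -0.917 -0.388
  outer loop
   vertex 2.5 1.7 2.0
   vertex 5.1 1.4 3.3
   vertex 0.5 1.0 3.2
  endloop
 endfacet
 facet normal 0.344 -0.490 -0.801
  outer loop
   vertex 2.5 1.7 2.0
   vertex 3.6 4.6 0.7
   vertex 5.1 1.4 3.3
  endloop
 endfacet
 facet normal 0.982 0.189 0.026
  outer loop
   vertex 4.3 5.7 2.3
   vertex 4.2 5.9 4.6
   vertex 5.1 1.4 3.3
  endloop
 endfacet
 facet normal 0.897 0.065 -0.437
  outer loop
   vertex 4.3 5.7 2.3
   vertex 5.1 1.4 3.3
   vertex 3.6 4.6 0.7
  endloop
 endfacet
 facet normal -0.777 0.623 -0.088
  outer loop
   vertex 4.3 5.7 2.3
   vertex 3.6 4.6 0.7
   vertex 4.2 5.9 4.6
  endloop
 endfacet
 facet normal -0.695 0.344 0.631
  outer loop
   vertex 3.3 3.9 4.7
   vertex 4.2 5.9 4.6
   vertex 0.5 1.0 3.2
  endloop
 endfacet
 facet normal -0.520 0.061 0.852
  outer loop
   vertex 3.3 3.9 4.7
   vertex 0.5 1.0 3.2
   vertex 4.2 1.8 5.4
  endloop
 endfacet
 facet normal -0.302 0.183 0.936
  outer loop
   vertex 3.3 3.9 4.7
   vertex 4.2 1.8 5.4
   vertex 4.2 5.9 4.6
  endloop
 endfacet
 facet normal -0.798 0.343 -0.495
  outer loop
   vertex 2.2 2.5 1.5
   vertex 0.5 1.0 3.2
   vertex 3.6 4.6 0.7
  endloop
 endfacet
 facet normal -0.260 -0.580 -0.772
  outer loop
   vertex 2.2 2.5 1.5
   vertex 2.5 1.7 2.0
   vertex 0.5 1.0 3.2
  endloop
 endfacet
 facet normal 0.202 -0.463 -0.863
  outer loop
   vertex 2.2 2.5 1.5
   vertex 3.6 4.6 0.7
   vertex 2.5 1.7 2.0
  endloop
 endfacet
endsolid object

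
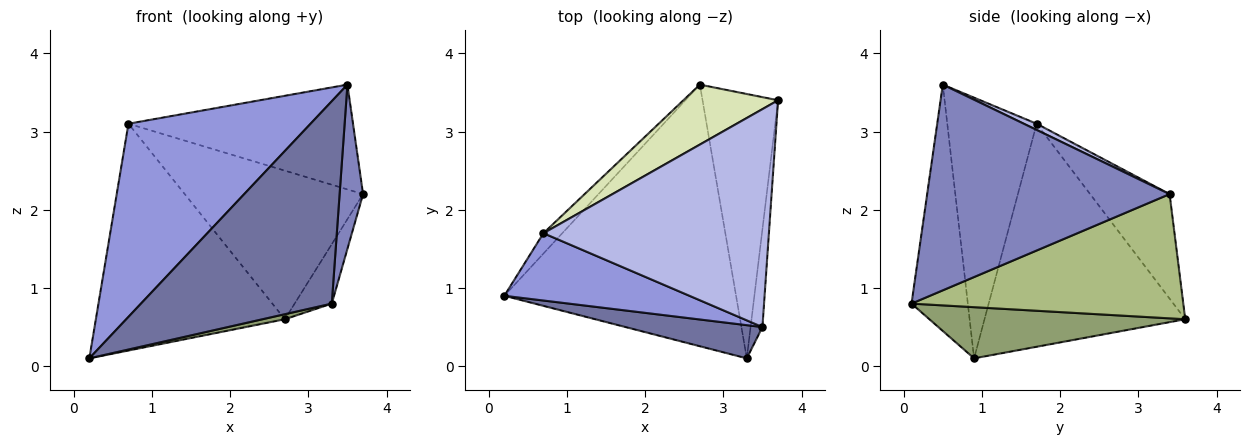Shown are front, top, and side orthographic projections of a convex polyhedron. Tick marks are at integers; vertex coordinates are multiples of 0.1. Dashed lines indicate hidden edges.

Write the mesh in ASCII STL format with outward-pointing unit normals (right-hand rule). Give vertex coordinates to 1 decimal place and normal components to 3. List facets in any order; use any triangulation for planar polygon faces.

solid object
 facet normal -0.280 -0.947 0.155
  outer loop
   vertex 3.5 0.5 3.6
   vertex 0.2 0.9 0.1
   vertex 3.3 0.1 0.8
  endloop
 endfacet
 facet normal 0.994 -0.096 -0.057
  outer loop
   vertex 3.5 0.5 3.6
   vertex 3.3 0.1 0.8
   vertex 3.7 3.4 2.2
  endloop
 endfacet
 facet normal -0.420 -0.857 0.299
  outer loop
   vertex 0.7 1.7 3.1
   vertex 0.2 0.9 0.1
   vertex 3.5 0.5 3.6
  endloop
 endfacet
 facet normal 0.025 0.433 0.901
  outer loop
   vertex 0.7 1.7 3.1
   vertex 3.5 0.5 3.6
   vertex 3.7 3.4 2.2
  endloop
 endfacet
 facet normal 0.216 -0.019 -0.976
  outer loop
   vertex 2.7 3.6 0.6
   vertex 3.3 0.1 0.8
   vertex 0.2 0.9 0.1
  endloop
 endfacet
 facet normal 0.849 0.116 -0.516
  outer loop
   vertex 2.7 3.6 0.6
   vertex 3.7 3.4 2.2
   vertex 3.3 0.1 0.8
  endloop
 endfacet
 facet normal -0.727 0.684 -0.061
  outer loop
   vertex 2.7 3.6 0.6
   vertex 0.2 0.9 0.1
   vertex 0.7 1.7 3.1
  endloop
 endfacet
 facet normal -0.382 0.857 0.346
  outer loop
   vertex 2.7 3.6 0.6
   vertex 0.7 1.7 3.1
   vertex 3.7 3.4 2.2
  endloop
 endfacet
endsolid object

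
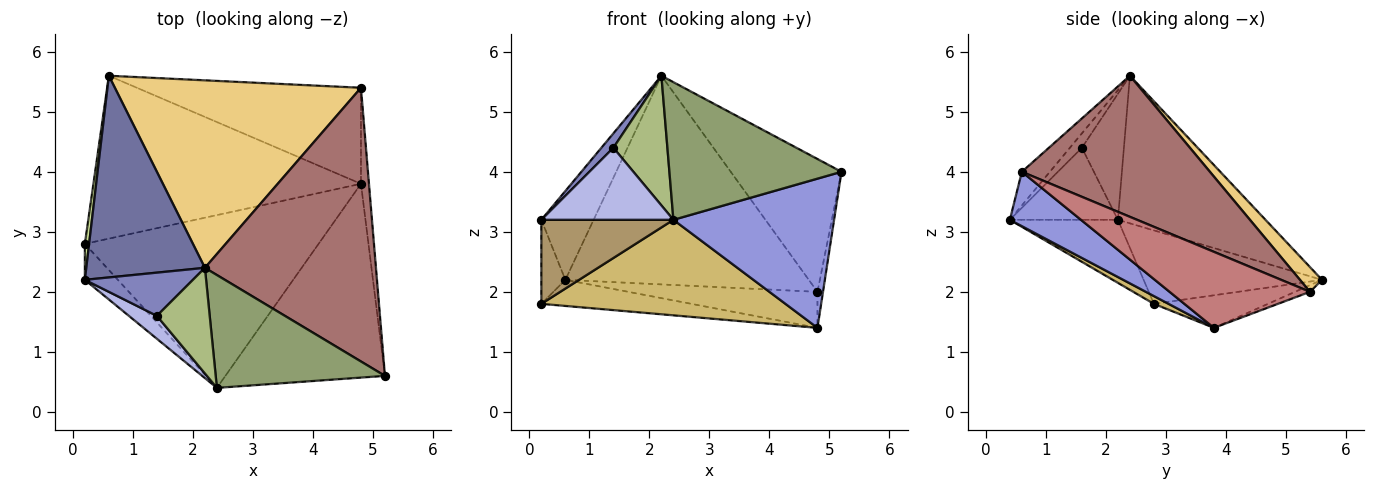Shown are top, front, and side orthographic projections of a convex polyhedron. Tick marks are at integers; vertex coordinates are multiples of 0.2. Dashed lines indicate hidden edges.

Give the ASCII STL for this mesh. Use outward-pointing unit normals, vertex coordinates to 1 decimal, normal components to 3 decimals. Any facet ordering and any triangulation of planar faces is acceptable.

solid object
 facet normal -0.751 0.266 0.604
  outer loop
   vertex 2.2 2.4 5.6
   vertex 0.6 5.6 2.2
   vertex 0.2 2.2 3.2
  endloop
 endfacet
 facet normal -0.742 -0.212 0.636
  outer loop
   vertex 1.4 1.6 4.4
   vertex 2.2 2.4 5.6
   vertex 0.2 2.2 3.2
  endloop
 endfacet
 facet normal 0.261 -0.589 -0.765
  outer loop
   vertex 2.4 0.4 3.2
   vertex 4.8 3.8 1.4
   vertex 5.2 0.6 4.0
  endloop
 endfacet
 facet normal -0.615 -0.752 0.239
  outer loop
   vertex 2.4 0.4 3.2
   vertex 1.4 1.6 4.4
   vertex 0.2 2.2 3.2
  endloop
 endfacet
 facet normal -0.125 -0.767 0.629
  outer loop
   vertex 2.4 0.4 3.2
   vertex 5.2 0.6 4.0
   vertex 2.2 2.4 5.6
  endloop
 endfacet
 facet normal -0.170 -0.764 0.623
  outer loop
   vertex 2.4 0.4 3.2
   vertex 2.2 2.4 5.6
   vertex 1.4 1.6 4.4
  endloop
 endfacet
 facet normal -0.989 0.133 0.057
  outer loop
   vertex 0.2 2.8 1.8
   vertex 0.2 2.2 3.2
   vertex 0.6 5.6 2.2
  endloop
 endfacet
 facet normal -0.119 0.157 -0.980
  outer loop
   vertex 0.2 2.8 1.8
   vertex 0.6 5.6 2.2
   vertex 4.8 3.8 1.4
  endloop
 endfacet
 facet normal -0.601 -0.735 -0.315
  outer loop
   vertex 0.2 2.8 1.8
   vertex 2.4 0.4 3.2
   vertex 0.2 2.2 3.2
  endloop
 endfacet
 facet normal 0.029 -0.484 -0.875
  outer loop
   vertex 0.2 2.8 1.8
   vertex 4.8 3.8 1.4
   vertex 2.4 0.4 3.2
  endloop
 endfacet
 facet normal 0.067 0.742 0.667
  outer loop
   vertex 4.8 5.4 2.0
   vertex 0.6 5.6 2.2
   vertex 2.2 2.4 5.6
  endloop
 endfacet
 facet normal -0.028 0.351 -0.936
  outer loop
   vertex 4.8 5.4 2.0
   vertex 4.8 3.8 1.4
   vertex 0.6 5.6 2.2
  endloop
 endfacet
 facet normal 0.596 0.351 0.723
  outer loop
   vertex 4.8 5.4 2.0
   vertex 2.2 2.4 5.6
   vertex 5.2 0.6 4.0
  endloop
 endfacet
 facet normal 0.994 0.039 -0.105
  outer loop
   vertex 4.8 5.4 2.0
   vertex 5.2 0.6 4.0
   vertex 4.8 3.8 1.4
  endloop
 endfacet
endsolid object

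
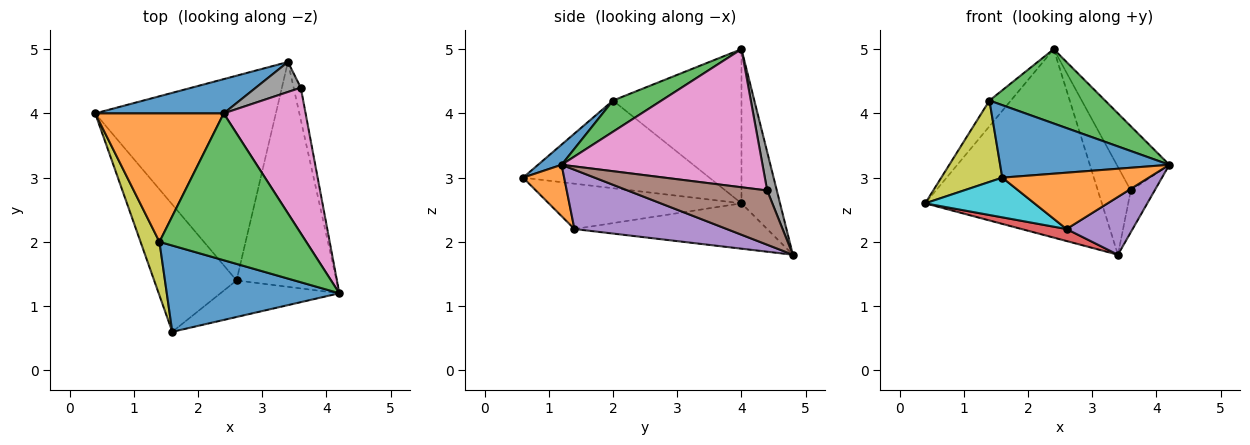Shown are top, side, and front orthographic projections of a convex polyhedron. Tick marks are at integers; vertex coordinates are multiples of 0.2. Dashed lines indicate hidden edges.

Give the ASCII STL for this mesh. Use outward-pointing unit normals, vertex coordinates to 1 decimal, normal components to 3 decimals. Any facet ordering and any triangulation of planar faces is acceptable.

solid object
 facet normal -0.210 0.962 0.175
  outer loop
   vertex 2.4 4.0 5.0
   vertex 3.4 4.8 1.8
   vertex 0.4 4.0 2.6
  endloop
 endfacet
 facet normal -0.762 0.127 0.635
  outer loop
   vertex 1.4 2.0 4.2
   vertex 2.4 4.0 5.0
   vertex 0.4 4.0 2.6
  endloop
 endfacet
 facet normal 0.186 -0.444 0.877
  outer loop
   vertex 1.4 2.0 4.2
   vertex 4.2 1.2 3.2
   vertex 2.4 4.0 5.0
  endloop
 endfacet
 facet normal -0.243 -0.057 -0.968
  outer loop
   vertex 2.6 1.4 2.2
   vertex 0.4 4.0 2.6
   vertex 3.4 4.8 1.8
  endloop
 endfacet
 facet normal 0.498 -0.216 -0.840
  outer loop
   vertex 2.6 1.4 2.2
   vertex 3.4 4.8 1.8
   vertex 4.2 1.2 3.2
  endloop
 endfacet
 facet normal 0.977 0.167 -0.129
  outer loop
   vertex 3.6 4.4 2.8
   vertex 4.2 1.2 3.2
   vertex 3.4 4.8 1.8
  endloop
 endfacet
 facet normal 0.839 0.220 0.498
  outer loop
   vertex 3.6 4.4 2.8
   vertex 2.4 4.0 5.0
   vertex 4.2 1.2 3.2
  endloop
 endfacet
 facet normal 0.267 0.912 0.311
  outer loop
   vertex 3.6 4.4 2.8
   vertex 3.4 4.8 1.8
   vertex 2.4 4.0 5.0
  endloop
 endfacet
 facet normal -0.931 -0.305 0.201
  outer loop
   vertex 1.6 0.6 3.0
   vertex 1.4 2.0 4.2
   vertex 0.4 4.0 2.6
  endloop
 endfacet
 facet normal -0.465 -0.264 -0.845
  outer loop
   vertex 1.6 0.6 3.0
   vertex 0.4 4.0 2.6
   vertex 2.6 1.4 2.2
  endloop
 endfacet
 facet normal 0.089 -0.641 0.762
  outer loop
   vertex 1.6 0.6 3.0
   vertex 4.2 1.2 3.2
   vertex 1.4 2.0 4.2
  endloop
 endfacet
 facet normal 0.229 -0.816 -0.530
  outer loop
   vertex 1.6 0.6 3.0
   vertex 2.6 1.4 2.2
   vertex 4.2 1.2 3.2
  endloop
 endfacet
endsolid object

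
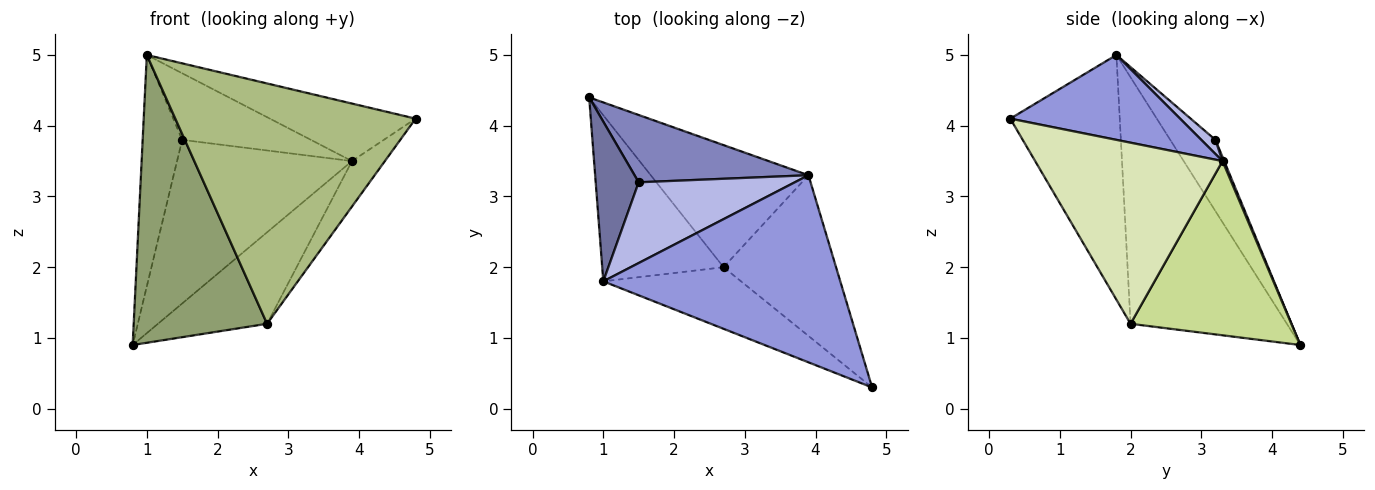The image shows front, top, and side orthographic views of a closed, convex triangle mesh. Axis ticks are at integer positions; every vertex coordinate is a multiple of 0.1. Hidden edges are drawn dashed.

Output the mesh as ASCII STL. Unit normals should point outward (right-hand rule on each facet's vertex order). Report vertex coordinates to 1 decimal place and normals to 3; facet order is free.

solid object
 facet normal -0.686 0.599 0.413
  outer loop
   vertex 1.5 3.2 3.8
   vertex 0.8 4.4 0.9
   vertex 1.0 1.8 5.0
  endloop
 endfacet
 facet normal 0.009 0.925 0.380
  outer loop
   vertex 3.9 3.3 3.5
   vertex 0.8 4.4 0.9
   vertex 1.5 3.2 3.8
  endloop
 endfacet
 facet normal 0.324 0.278 0.904
  outer loop
   vertex 3.9 3.3 3.5
   vertex 1.0 1.8 5.0
   vertex 4.8 0.3 4.1
  endloop
 endfacet
 facet normal 0.070 0.635 0.770
  outer loop
   vertex 3.9 3.3 3.5
   vertex 1.5 3.2 3.8
   vertex 1.0 1.8 5.0
  endloop
 endfacet
 facet normal -0.712 -0.608 -0.351
  outer loop
   vertex 2.7 2.0 1.2
   vertex 1.0 1.8 5.0
   vertex 0.8 4.4 0.9
  endloop
 endfacet
 facet normal -0.404 -0.886 -0.227
  outer loop
   vertex 2.7 2.0 1.2
   vertex 4.8 0.3 4.1
   vertex 1.0 1.8 5.0
  endloop
 endfacet
 facet normal 0.662 0.449 -0.600
  outer loop
   vertex 2.7 2.0 1.2
   vertex 0.8 4.4 0.9
   vertex 3.9 3.3 3.5
  endloop
 endfacet
 facet normal 0.840 0.148 -0.522
  outer loop
   vertex 2.7 2.0 1.2
   vertex 3.9 3.3 3.5
   vertex 4.8 0.3 4.1
  endloop
 endfacet
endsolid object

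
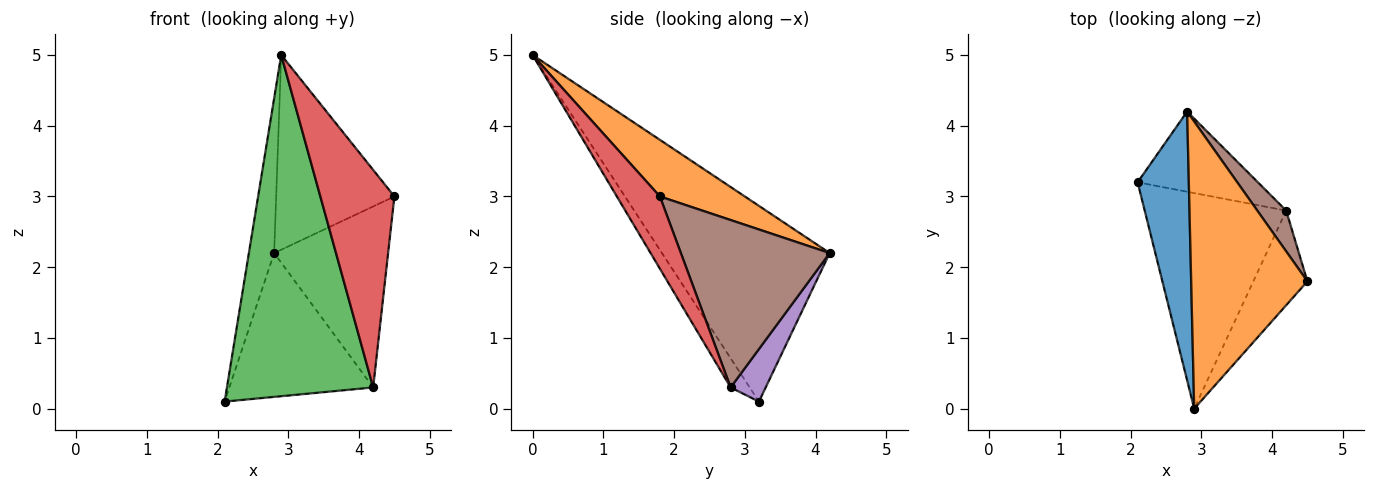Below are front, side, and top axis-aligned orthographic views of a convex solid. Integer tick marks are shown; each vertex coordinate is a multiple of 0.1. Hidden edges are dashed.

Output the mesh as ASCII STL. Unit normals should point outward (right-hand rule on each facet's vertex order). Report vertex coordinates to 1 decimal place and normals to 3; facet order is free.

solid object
 facet normal -0.957 0.144 0.250
  outer loop
   vertex 2.8 4.2 2.2
   vertex 2.1 3.2 0.1
   vertex 2.9 0.0 5.0
  endloop
 endfacet
 facet normal 0.374 0.521 0.768
  outer loop
   vertex 2.8 4.2 2.2
   vertex 2.9 0.0 5.0
   vertex 4.5 1.8 3.0
  endloop
 endfacet
 facet normal -0.109 -0.840 -0.531
  outer loop
   vertex 4.2 2.8 0.3
   vertex 2.9 0.0 5.0
   vertex 2.1 3.2 0.1
  endloop
 endfacet
 facet normal 0.470 -0.809 -0.352
  outer loop
   vertex 4.2 2.8 0.3
   vertex 4.5 1.8 3.0
   vertex 2.9 0.0 5.0
  endloop
 endfacet
 facet normal 0.208 0.854 -0.476
  outer loop
   vertex 4.2 2.8 0.3
   vertex 2.1 3.2 0.1
   vertex 2.8 4.2 2.2
  endloop
 endfacet
 facet normal 0.787 0.602 0.136
  outer loop
   vertex 4.2 2.8 0.3
   vertex 2.8 4.2 2.2
   vertex 4.5 1.8 3.0
  endloop
 endfacet
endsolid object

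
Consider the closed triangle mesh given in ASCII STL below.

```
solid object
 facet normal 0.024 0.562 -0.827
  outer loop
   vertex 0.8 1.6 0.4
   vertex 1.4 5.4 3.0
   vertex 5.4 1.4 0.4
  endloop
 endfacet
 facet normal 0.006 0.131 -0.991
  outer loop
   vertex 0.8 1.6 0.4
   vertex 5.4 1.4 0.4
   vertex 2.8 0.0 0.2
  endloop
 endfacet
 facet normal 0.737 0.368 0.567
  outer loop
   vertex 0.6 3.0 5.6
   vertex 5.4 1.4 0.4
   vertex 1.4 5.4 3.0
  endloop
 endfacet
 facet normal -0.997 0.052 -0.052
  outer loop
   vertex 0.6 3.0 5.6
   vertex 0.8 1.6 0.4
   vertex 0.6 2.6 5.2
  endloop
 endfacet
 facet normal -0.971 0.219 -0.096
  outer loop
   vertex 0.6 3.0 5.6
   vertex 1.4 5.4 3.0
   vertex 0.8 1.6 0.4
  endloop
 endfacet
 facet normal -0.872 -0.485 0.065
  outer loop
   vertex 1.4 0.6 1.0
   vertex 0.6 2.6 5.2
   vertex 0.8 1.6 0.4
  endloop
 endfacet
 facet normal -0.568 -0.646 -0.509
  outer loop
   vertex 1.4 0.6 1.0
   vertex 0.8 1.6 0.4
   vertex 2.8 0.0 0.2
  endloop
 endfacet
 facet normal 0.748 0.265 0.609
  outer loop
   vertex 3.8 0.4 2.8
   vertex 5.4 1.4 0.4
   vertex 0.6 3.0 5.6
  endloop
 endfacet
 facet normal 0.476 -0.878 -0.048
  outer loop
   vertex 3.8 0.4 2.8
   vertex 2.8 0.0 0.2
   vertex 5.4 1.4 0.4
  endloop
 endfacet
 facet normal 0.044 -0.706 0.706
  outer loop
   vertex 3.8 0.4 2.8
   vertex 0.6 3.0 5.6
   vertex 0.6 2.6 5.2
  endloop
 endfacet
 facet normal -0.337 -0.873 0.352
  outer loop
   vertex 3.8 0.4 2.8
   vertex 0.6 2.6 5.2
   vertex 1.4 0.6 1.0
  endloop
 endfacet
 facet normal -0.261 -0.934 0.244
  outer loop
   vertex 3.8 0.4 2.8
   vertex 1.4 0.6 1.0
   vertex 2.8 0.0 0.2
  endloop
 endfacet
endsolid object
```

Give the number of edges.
18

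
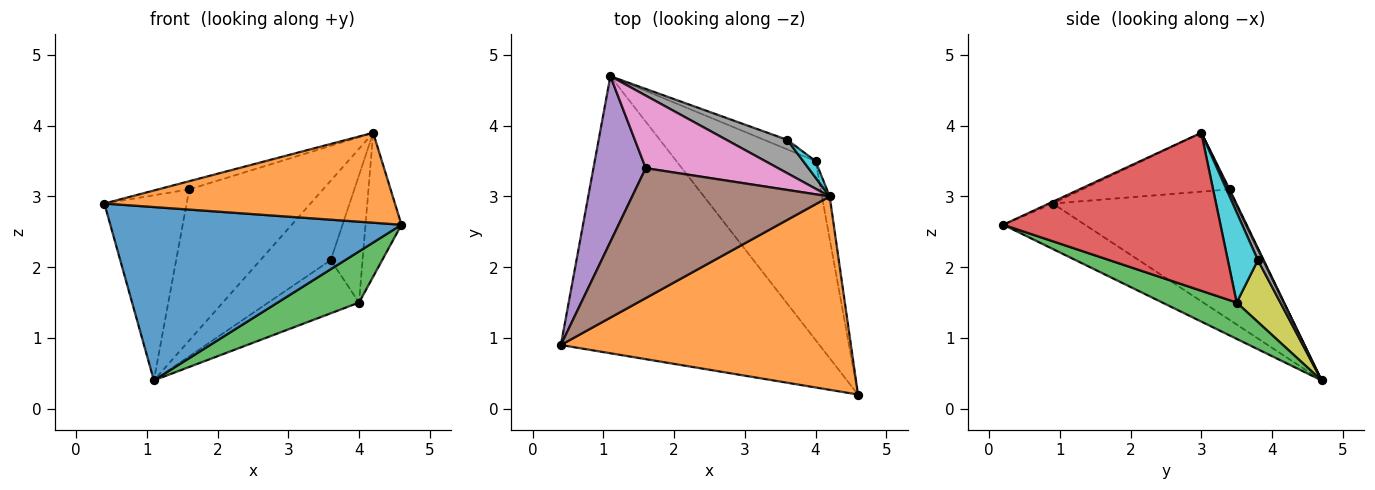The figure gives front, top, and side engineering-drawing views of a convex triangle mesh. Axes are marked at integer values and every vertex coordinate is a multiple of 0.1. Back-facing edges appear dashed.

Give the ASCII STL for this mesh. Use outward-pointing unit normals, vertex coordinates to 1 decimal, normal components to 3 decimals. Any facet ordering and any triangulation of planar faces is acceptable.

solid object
 facet normal -0.147 -0.525 -0.839
  outer loop
   vertex 1.1 4.7 0.4
   vertex 4.6 0.2 2.6
   vertex 0.4 0.9 2.9
  endloop
 endfacet
 facet normal -0.006 -0.422 0.907
  outer loop
   vertex 4.2 3.0 3.9
   vertex 0.4 0.9 2.9
   vertex 4.6 0.2 2.6
  endloop
 endfacet
 facet normal 0.243 -0.267 -0.933
  outer loop
   vertex 4.0 3.5 1.5
   vertex 4.6 0.2 2.6
   vertex 1.1 4.7 0.4
  endloop
 endfacet
 facet normal 0.985 0.163 -0.048
  outer loop
   vertex 4.0 3.5 1.5
   vertex 4.2 3.0 3.9
   vertex 4.6 0.2 2.6
  endloop
 endfacet
 facet normal -0.857 0.384 0.344
  outer loop
   vertex 1.6 3.4 3.1
   vertex 1.1 4.7 0.4
   vertex 0.4 0.9 2.9
  endloop
 endfacet
 facet normal -0.285 0.060 0.957
  outer loop
   vertex 1.6 3.4 3.1
   vertex 0.4 0.9 2.9
   vertex 4.2 3.0 3.9
  endloop
 endfacet
 facet normal 0.005 0.901 0.433
  outer loop
   vertex 1.6 3.4 3.1
   vertex 4.2 3.0 3.9
   vertex 1.1 4.7 0.4
  endloop
 endfacet
 facet normal 0.069 0.920 0.386
  outer loop
   vertex 3.6 3.8 2.1
   vertex 1.1 4.7 0.4
   vertex 4.2 3.0 3.9
  endloop
 endfacet
 facet normal 0.428 0.889 -0.159
  outer loop
   vertex 3.6 3.8 2.1
   vertex 4.0 3.5 1.5
   vertex 1.1 4.7 0.4
  endloop
 endfacet
 facet normal 0.684 0.724 0.094
  outer loop
   vertex 3.6 3.8 2.1
   vertex 4.2 3.0 3.9
   vertex 4.0 3.5 1.5
  endloop
 endfacet
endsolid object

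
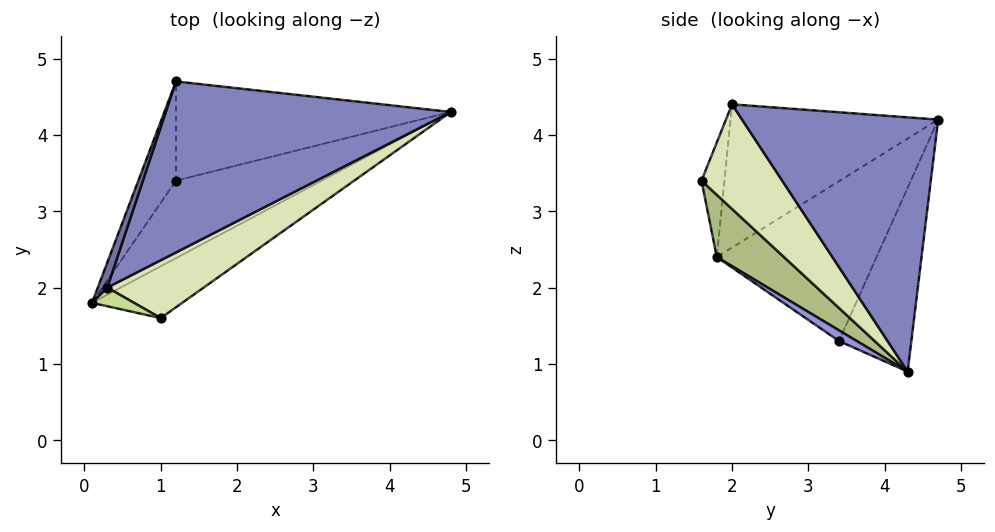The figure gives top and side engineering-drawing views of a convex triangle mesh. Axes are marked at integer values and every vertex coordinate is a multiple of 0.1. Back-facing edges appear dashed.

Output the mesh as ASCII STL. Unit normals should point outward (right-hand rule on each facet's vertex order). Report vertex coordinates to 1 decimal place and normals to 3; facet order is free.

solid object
 facet normal -0.945 0.320 0.063
  outer loop
   vertex 0.3 2.0 4.4
   vertex 1.2 4.7 4.2
   vertex 0.1 1.8 2.4
  endloop
 endfacet
 facet normal 0.657 -0.164 0.736
  outer loop
   vertex 0.3 2.0 4.4
   vertex 4.8 4.3 0.9
   vertex 1.2 4.7 4.2
  endloop
 endfacet
 facet normal 0.059 -0.593 -0.803
  outer loop
   vertex 1.2 3.4 1.3
   vertex 4.8 4.3 0.9
   vertex 0.1 1.8 2.4
  endloop
 endfacet
 facet normal -0.867 0.455 -0.204
  outer loop
   vertex 1.2 3.4 1.3
   vertex 0.1 1.8 2.4
   vertex 1.2 4.7 4.2
  endloop
 endfacet
 facet normal -0.264 0.880 -0.395
  outer loop
   vertex 1.2 3.4 1.3
   vertex 1.2 4.7 4.2
   vertex 4.8 4.3 0.9
  endloop
 endfacet
 facet normal 0.306 -0.842 -0.444
  outer loop
   vertex 1.0 1.6 3.4
   vertex 0.1 1.8 2.4
   vertex 4.8 4.3 0.9
  endloop
 endfacet
 facet normal -0.348 -0.929 0.128
  outer loop
   vertex 1.0 1.6 3.4
   vertex 0.3 2.0 4.4
   vertex 0.1 1.8 2.4
  endloop
 endfacet
 facet normal 0.681 -0.377 0.628
  outer loop
   vertex 1.0 1.6 3.4
   vertex 4.8 4.3 0.9
   vertex 0.3 2.0 4.4
  endloop
 endfacet
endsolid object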